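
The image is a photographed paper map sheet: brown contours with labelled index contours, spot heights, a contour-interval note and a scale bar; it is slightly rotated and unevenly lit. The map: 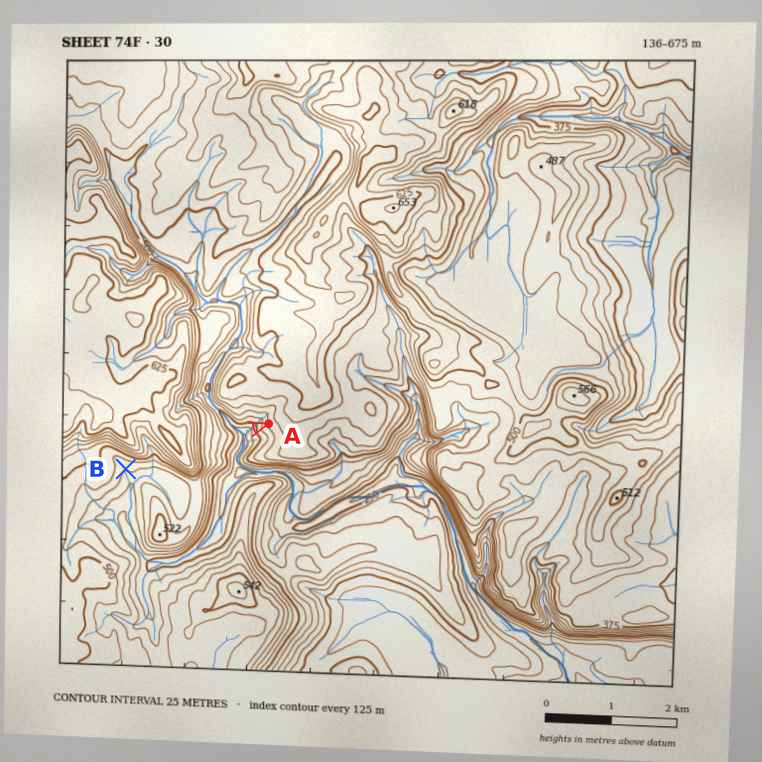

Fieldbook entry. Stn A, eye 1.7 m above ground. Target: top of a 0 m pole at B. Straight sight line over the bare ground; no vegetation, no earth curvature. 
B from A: no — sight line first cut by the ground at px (214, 441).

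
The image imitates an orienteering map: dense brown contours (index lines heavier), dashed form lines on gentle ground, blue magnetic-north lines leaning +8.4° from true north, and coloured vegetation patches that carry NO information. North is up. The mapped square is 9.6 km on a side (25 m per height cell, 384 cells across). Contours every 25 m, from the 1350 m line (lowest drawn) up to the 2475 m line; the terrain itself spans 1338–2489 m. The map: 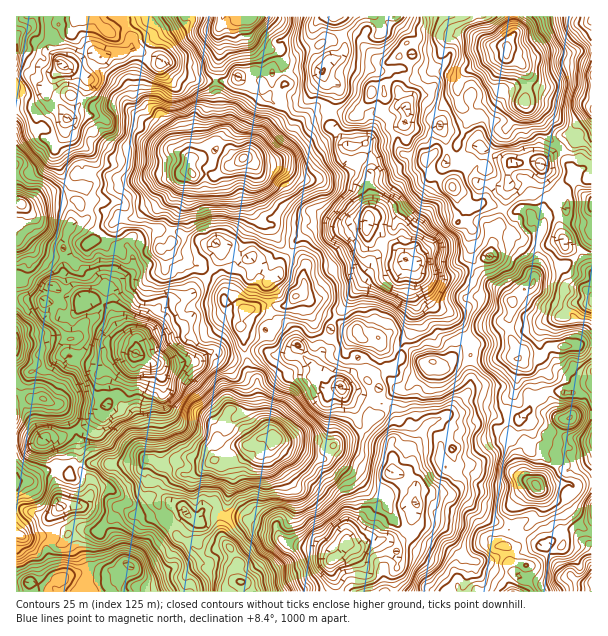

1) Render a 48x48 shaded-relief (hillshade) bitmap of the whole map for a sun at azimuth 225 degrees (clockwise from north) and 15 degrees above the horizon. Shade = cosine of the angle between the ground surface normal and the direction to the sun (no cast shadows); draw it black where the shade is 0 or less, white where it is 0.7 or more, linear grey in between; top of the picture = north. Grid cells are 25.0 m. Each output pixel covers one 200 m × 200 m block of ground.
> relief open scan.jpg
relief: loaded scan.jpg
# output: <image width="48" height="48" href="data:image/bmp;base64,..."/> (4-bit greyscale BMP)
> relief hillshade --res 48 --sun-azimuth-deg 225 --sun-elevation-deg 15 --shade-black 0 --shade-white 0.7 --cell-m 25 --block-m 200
<image width="48" height="48" href="data:image/bmp;base64,Qk32BAAAAAAAAHYAAAAoAAAAMAAAADAAAAABAAQAAAAAAIAEAAATCwAAEwsAABAAAAAAAAAAAAAAABEREQAiIiIAMzMzAERERABVVVUAZmZmAHd3dwCIiIgAmZmZAKqqqgC7u7sAzMzMAN3d3QDu7u4A////AGZ3djNVXNq+uVAAAAAUMjJnVVQ2YREAE4h4mFRVrtrMqEAAAAATJEN3VlNXZFECZ4iKuYd7/8zaqCAAAAAzR0SHZ1SbhjAodnZ6mbmu/t6olgAAAAJVd0eYh1nKYxFoVSE2eqi+7dpFYAAAVUVXuZqXdmqVREV1RQAkVme9vJMlUAAVqGZqzLlVh5lleHd2ZRMzRGmpmVJoZDRZ24dqypU3mZhouZqHUXc1mZl4t1i5qom92nVZqGM3iIeLu8t1QmQouJmsua3K3avctkRndSJIq6mavMgSMyAodr3durys7KzKdUVlQQN63Kma22ABEAAENrqbqIibqKy4ZUVUIBabyWistgACEAACJEJpUjV3ZquHUgJBACeapmm8oxNUEABGUhNkAAFHZoZlAAAAAUiZhXq7lEVlIBWrgxMwAAKKdURAAAAAFWiYdnmqZEaJUjjLUAMxAAa5ZTIAAAAARkaIiJq5dmiXIGmVAAVSABeEUwAAAAACZVmqqqqpl2dAAFQQAAQwADhUQAAAAAEml4qauYmaqGZCEiAAAAIAAGlUMAMAABR7t4d6uHesyphlQkEAABEAA5p2U2MAAEi8h4eMlUfO24ZVVREANCABWu27mJMBEoqpm5aHMTaruENniAADZBAlr/7cvcVFOLmbumRCE0WbphJVVAABMyNI7/2qzbVVa7eJdCECMza8lAEAAAABMiR8/9qazIRVm5VlIQAAIkmqhCEAAAAUMkat7KmKumM1mmMxAAAANquIljMjACNFRomtyqmKliADd0EAAAACWbmKlVQiEERXipi7u6macwAUZiAAAAACaZeIRFICM3ZomYm7u5eHQQJHhxAAAAAVrMpzNEADQ5ZViZqpq5ZTI0WJpgAAABJa3cpTZjABNnU0ioh4u2QhNnm6cgAAATWM3dtmh1MBfFUzZ2d5uWVFirzIMQAAAmit//tmd5YmzXYQR3mJuqqZvdyUIgABJZrP/+hWiqVIq3IAaHd5u9y7zdp0MzMzSLzv/rdXiGQ2nAAAVWiKze3M3LqGVXdUat//3rZDNENHqgAAJYqs7/7LuryWZnYyWd/+3HETNVNHhAAAV3iL3dyXibtjQyAAN97dpiFVRTJYUgAAQ0eJu7lkaZcgAAAAON3LZEVTJUWZRAACImiLy6dDZkEAAAABSdyHRFQ1iYq2IQATNoZ7qFIBMQAAAAAFi9hFRFV8yZqDIQAxR1WahSAAAAAAAABbvLVHdYirmalkIAESeHvaZAAAAAAAAAOKmYNaebmarcdBAAEWmIumMAAAAAABIRJFeGOKiqeL3IMQAAA3U2hjEAARAAFFQgA2mFWampatuVIAAAFCE4dSAARmYjZlQAFplkaJmpndunIAACMiWYYxAEittnl3QAV4hmd3movu2lAAADM2uWZTJa3v2ap2QBZ4p2ZnmZztphAAABNZqIqGit//67hFIDZolDVoqry4UgAAAANYmKlXq9/uypZEIBMmUkZZqZhCMAAAABNIiIRJu96ry6hTEAAEVGVql1MBIAAAAA=="/>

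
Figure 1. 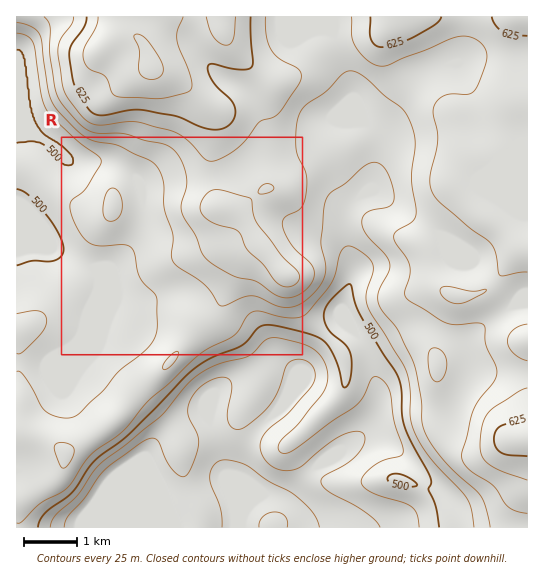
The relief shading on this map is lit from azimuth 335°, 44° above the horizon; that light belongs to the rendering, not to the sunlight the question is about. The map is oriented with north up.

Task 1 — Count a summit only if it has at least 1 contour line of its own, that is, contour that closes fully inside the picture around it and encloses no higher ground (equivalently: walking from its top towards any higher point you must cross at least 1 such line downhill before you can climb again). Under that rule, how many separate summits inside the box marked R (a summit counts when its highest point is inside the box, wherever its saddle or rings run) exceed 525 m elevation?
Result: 2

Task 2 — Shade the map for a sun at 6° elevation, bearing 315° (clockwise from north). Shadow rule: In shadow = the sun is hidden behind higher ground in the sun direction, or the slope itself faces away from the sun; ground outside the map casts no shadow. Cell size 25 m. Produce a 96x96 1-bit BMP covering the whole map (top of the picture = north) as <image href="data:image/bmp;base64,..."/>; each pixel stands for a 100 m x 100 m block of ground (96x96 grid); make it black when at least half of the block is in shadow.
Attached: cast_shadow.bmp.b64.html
<image width="96" height="96" href="data:image/bmp;base64,Qk2+BAAAAAAAAD4AAAAoAAAAYAAAAGAAAAABAAEAAAAAAIAEAAATCwAAEwsAAAIAAAAAAAAA////AAAAAAAH/AAAAAAAAAAAAAAP/wAAAAAAAAAAAAAf/4AAAAAAAAAAAAAP/4AAAAAAAAAAAAAH/8AAAAAAAAAAAAAD/+AAAAAAAAAAAAAB/+AAAAAAAAAAAAAA//AAAAAAAAAAAAAAf/gAAAAAAAAAAAAAP/4AAAAAAAAAAAAAP/8AAAAAAAAAAAAAH//AAAAAAAAAAAAAD//AAAAAAAAAAAAAD//gAAAAAAAAAAAAA//gAAAAAAAAAAAAAf/gAAAAAAAAAAAAAP/gAAAAAAAAAAAAAD/wAAAAAAAAAAAAAB/wAAAAAAAAAAAAAA/4AAAAAAAAAAAAAAf+AAAAAAAAAAAAAAP/4AAAAAAAAAAAAAD/8AAAAAAAAAAAAAB/+AAAAAAAAAAAAAA//AAAAAAAAAAAAAA//AAAAAAAAAAAAAAf/gAAAAAAAAAAAAAP/wAAAAAAAAAAAAAP/wAAAAAAAAAAAAAH/4AAAAAAAAAAAAAD/8AAAAAAAAAAAAAB/+AAAAAAAAAAAAAAf/AAAAAAAAAAAAAAH/wAAAAAAAAAAAAAAfwAAAAAAAAAAAAAADwAAAAAAAAAAAAAAAgAAAAAAAAAAAAAAAAAAAAAAAAAAAAAAAAAcAAAAAAAAAAAAAAD+AAAAAAAAAAAAAAP/AAAAAAAAAAAAAAf/AAAAAAAAAAAAAAf/AAAAAAAAAAAAAAf/AAAAAAAAAAAAAAP/AAAAAAAAAAAAAAH+AAAAAAAAAAAAAAB+AAAAAAAAAAAAAAAeAAAAAAAAAAAAAAAAAAAAAAAAAAAAAAAAAAAAAAAAAAAAAAAAAAAAAAAAAAAAAAAAAAAAAAAAAAAAAAAAAAAAAAAAAAAAAAAAAAAAAAAAAAAAAAAAAAAAAAAAAAAAAAAAAAAAAAAAAAAAAAAAAAAAAAAAAAAAAAAAAAAAAAAAAAAAAAAAAAAAAAAAAAAAAAAAAAAAAAAAAAAAAAAAAAAAAAAAAAAAAAAAAAAAAAAAAAAAAAAAAAAAAAAAAAAAAAAAAAAAAAAAAAAAAAAAAAAAAAAAAAAAAAAAAAAAAAAAAAAAAAAAAAAAAAAAAAAAAAAAAAAAAAAAAAAAAAAAAAAAAAAAAAAAAAAAAAAAAAAAAAAAAAAAAAAAAAAAAAAAAAAAAAAAAAAAAAAAAAAAAAAAAAAAPAAAAAAAAAAAAAAAfAAAAAAAAAAAAAAAPAAAAAAAAAAAAAAAPAAAAAAAAAAAAAAADAAAAAAAAAAAAAAAAAAAAAAAAAAAAAAAAAAAAAAAAAAAAAAAAAAAAAAAAAAAAAAAAAAAAAAAAAAAAAAAAAAAAAAAAAAAAAAAAAAAAAAAAAAAAAAAAAAAAAAAAAAAAAAAAAAAAAAAAAAAAAAAAAAAAAAAAAAAAAAAAAAAAAAAAAAAAAAAAAAAAAAAAAAAAAAAAAAAAAAAAAAAAAAAAAAAAAAAAAAAAAAAAAAAAAAAAAAAAAAAAAAAAAAAAAAAAAAAAAAAAAAAAAAAAAAAAAAAAAAAAAAAAAAAAAAAAAAAAAAAAA="/>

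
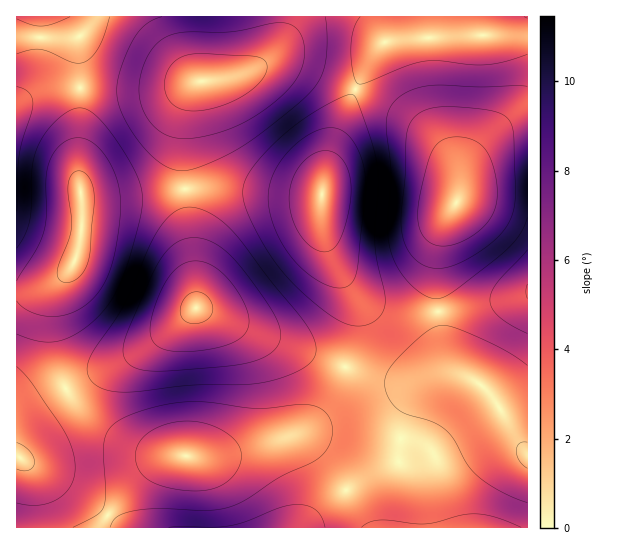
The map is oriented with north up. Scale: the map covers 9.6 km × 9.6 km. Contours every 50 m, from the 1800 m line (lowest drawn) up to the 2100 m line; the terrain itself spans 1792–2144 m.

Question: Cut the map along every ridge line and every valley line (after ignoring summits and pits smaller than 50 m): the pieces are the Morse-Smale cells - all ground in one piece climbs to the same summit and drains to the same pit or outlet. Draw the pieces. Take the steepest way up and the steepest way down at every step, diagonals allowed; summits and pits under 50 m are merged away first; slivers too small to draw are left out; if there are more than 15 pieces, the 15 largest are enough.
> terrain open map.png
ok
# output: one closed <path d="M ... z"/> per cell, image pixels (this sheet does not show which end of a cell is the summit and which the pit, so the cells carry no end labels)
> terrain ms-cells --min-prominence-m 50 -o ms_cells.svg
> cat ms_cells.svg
<path d="M499 35l-73 2-40 4-14 16-19 36-16 38-12 40-4 23 0 27 8 30 8 16 12 18 13 12 16 10 21 5 39 0-2-42 3-27 6-22 12-20 10-6 15-3 46-1 0-154z"/><path d="M385 16l-199 0-1 18 3 19 11 29-10 13-5 24-1 39 2 31 45-1 60 7 31 0 10-44 13-37 28-57 13-15z"/><path d="M346 367l-14 30-12 17-14 14-18 9 13 2 22 19 21 28 26 42 158-1 0-73-12-16-17-32-16-19-12-8-20-6-20 2-21 5-24 0z"/><path d="M198 308l-3 0-29 25-23 16-77 39 3 7 17 18 33 24 35 15 39 5 14 0 24-4 60-17 15-8 14-14 12-17 11-22 2-8-76-28z"/><path d="M230 188l-40 0-5 2 10 84 1 33 79 34 70 26 8-25 3-31-4-16-20-37-7-17-4-20 0-26-31 0z"/><path d="M185 189l-72 8-32 0 0 38-2 15-6 15-16 21-5 20 3 48 5 23 6 11 77-39 23-16 30-26-1-33z"/><path d="M185 16l-94 0-3 11-9 10 0 144 1 10 3 6 30 0 72-8-2-31 1-39 5-24 10-14-6-10-5-18z"/><path d="M297 437l-11 0-68 19-43 0-12 4-14 9-14 13-36 45 270 1-22-38-18-24-20-22z"/><path d="M21 36l-5 1 0 253 10 1 20-6 19-10 8-10 6-15 2-15 0-42-2-12 1-115-2-29-24 2z"/><path d="M66 389l-35 22-15 18 1 99 81 0 41-51 22-16 19-6-26-3-35-15-33-24z"/><path d="M527 192l-45 0-15 3-10 6-14 26-6 24-1 35 1 23 2 3 76-13 13-5z"/><path d="M527 295l-52 12-34 4-2 2 2 24 7 22 10 13 16 8 15 13 38 60z"/><path d="M343 276l9 19 4 16-1 24-10 31 2 2 39 12 24 0 32-7 22 2-6-3-10-13-5-16-5-31-39 0-21-5-16-10z"/><path d="M65 275l-19 10-30 6 1 137 14-17 34-22-8-22-5-36 1-33 4-12z"/><path d="M527 16l-141 0-1 25 92-6 50 1z"/>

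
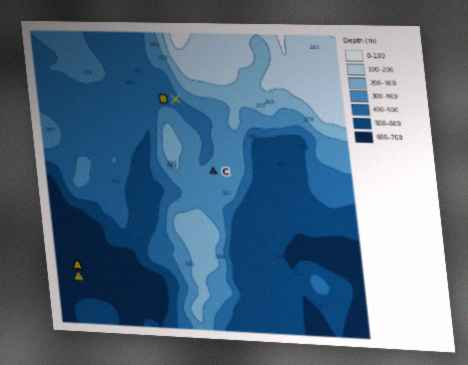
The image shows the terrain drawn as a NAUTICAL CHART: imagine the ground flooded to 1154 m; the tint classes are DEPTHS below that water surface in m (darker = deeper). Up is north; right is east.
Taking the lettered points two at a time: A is lower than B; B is lower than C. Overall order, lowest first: A B C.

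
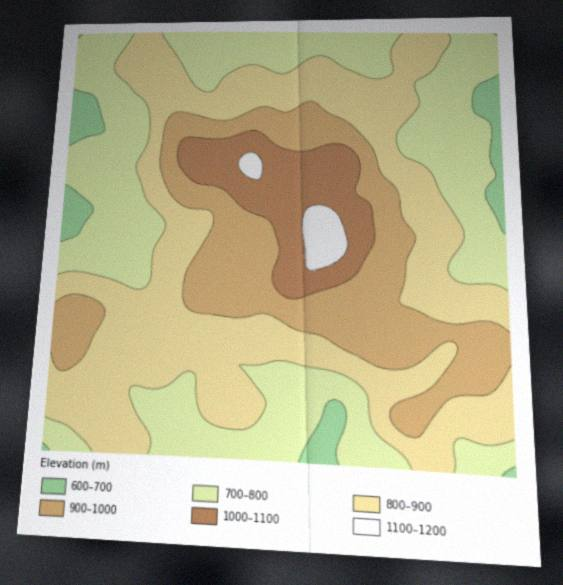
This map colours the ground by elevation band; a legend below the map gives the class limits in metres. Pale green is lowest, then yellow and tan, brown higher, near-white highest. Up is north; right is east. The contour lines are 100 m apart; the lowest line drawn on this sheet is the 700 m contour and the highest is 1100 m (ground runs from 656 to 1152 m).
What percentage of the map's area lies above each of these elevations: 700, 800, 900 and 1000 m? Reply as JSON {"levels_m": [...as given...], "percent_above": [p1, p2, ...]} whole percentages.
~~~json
{"levels_m": [700, 800, 900, 1000], "percent_above": [96, 65, 30, 10]}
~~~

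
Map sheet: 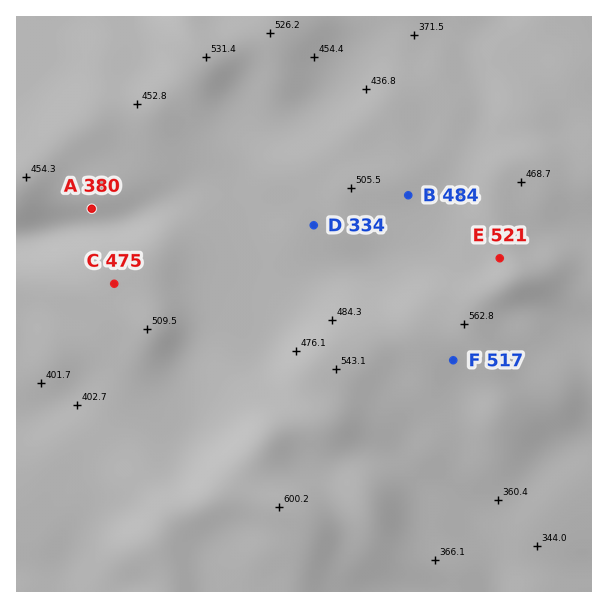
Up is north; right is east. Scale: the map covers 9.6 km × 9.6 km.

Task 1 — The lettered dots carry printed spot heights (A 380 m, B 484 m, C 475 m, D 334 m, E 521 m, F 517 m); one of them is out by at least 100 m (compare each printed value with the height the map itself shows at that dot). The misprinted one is D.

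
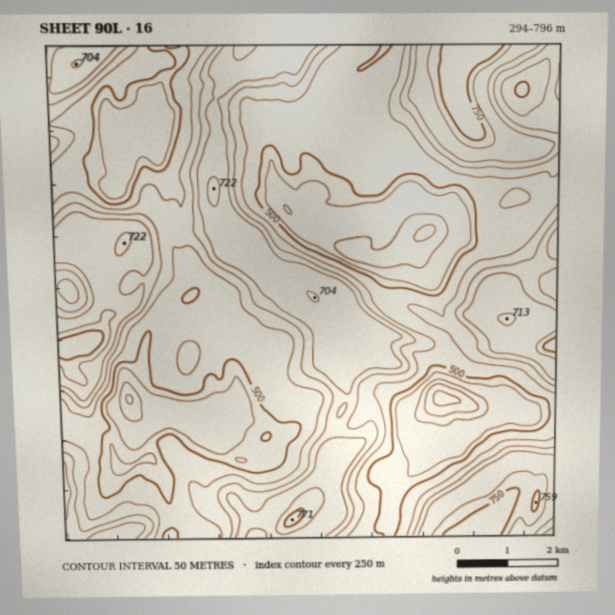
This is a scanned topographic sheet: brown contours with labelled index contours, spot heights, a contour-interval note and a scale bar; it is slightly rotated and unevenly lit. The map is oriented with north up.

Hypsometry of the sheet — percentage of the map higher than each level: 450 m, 86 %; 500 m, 76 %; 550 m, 48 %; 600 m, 35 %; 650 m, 26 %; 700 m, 6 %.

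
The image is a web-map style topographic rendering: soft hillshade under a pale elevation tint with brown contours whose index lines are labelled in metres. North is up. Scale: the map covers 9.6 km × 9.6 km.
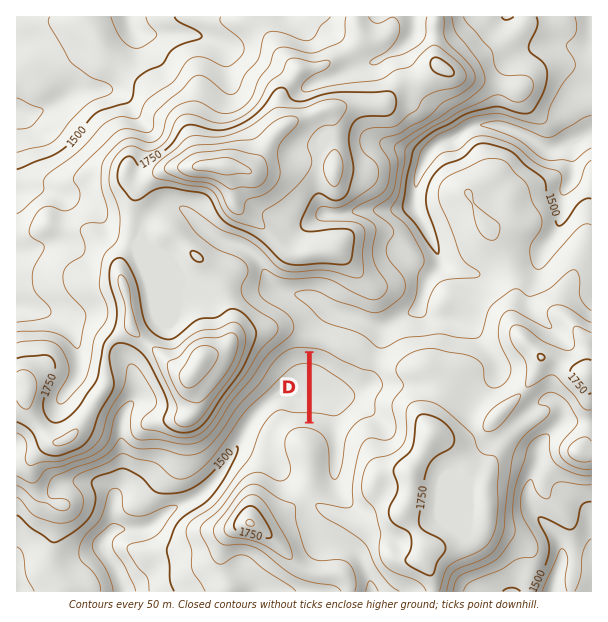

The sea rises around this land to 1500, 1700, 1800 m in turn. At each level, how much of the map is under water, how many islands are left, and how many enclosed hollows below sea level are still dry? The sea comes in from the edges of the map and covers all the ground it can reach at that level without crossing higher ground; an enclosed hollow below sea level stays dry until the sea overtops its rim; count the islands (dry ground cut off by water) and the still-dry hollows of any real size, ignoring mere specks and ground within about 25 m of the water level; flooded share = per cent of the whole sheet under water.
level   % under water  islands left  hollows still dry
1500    16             0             0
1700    71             1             0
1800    94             2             0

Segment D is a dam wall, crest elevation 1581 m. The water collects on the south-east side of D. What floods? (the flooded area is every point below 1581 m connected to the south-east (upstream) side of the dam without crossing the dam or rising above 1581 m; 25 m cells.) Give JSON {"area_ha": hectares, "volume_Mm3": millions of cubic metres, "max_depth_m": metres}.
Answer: {"area_ha": 95.0, "volume_Mm3": 25.18, "max_depth_m": 48}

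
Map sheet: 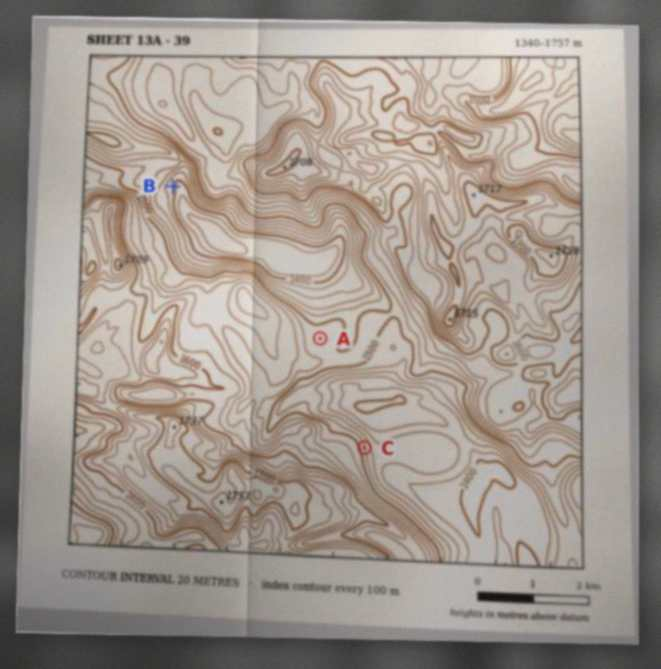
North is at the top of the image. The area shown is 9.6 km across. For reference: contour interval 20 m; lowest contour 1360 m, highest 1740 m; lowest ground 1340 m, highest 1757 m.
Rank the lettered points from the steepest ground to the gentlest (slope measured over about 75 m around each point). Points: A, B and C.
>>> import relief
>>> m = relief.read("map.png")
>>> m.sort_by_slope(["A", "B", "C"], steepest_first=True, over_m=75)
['C', 'B', 'A']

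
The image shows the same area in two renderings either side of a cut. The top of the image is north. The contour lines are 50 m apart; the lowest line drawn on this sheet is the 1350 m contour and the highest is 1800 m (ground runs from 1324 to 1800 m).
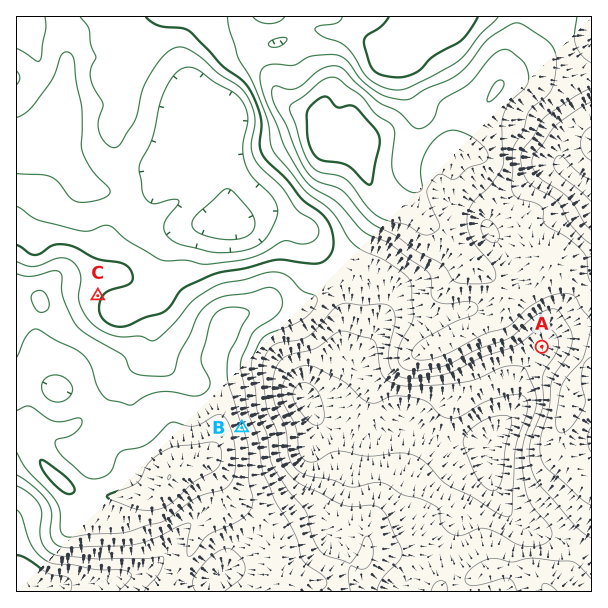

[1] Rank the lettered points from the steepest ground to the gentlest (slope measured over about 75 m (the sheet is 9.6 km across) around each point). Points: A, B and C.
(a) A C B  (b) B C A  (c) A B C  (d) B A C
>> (b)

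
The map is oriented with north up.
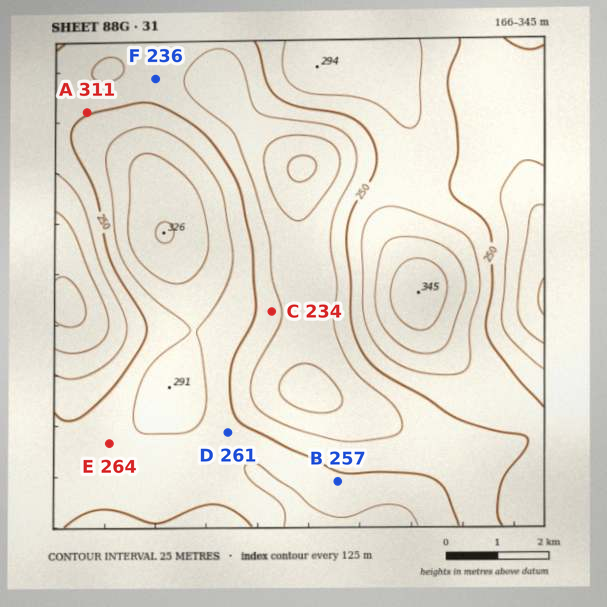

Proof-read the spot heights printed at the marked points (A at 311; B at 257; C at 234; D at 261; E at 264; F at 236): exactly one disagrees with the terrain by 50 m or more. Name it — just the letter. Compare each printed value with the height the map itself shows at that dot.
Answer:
A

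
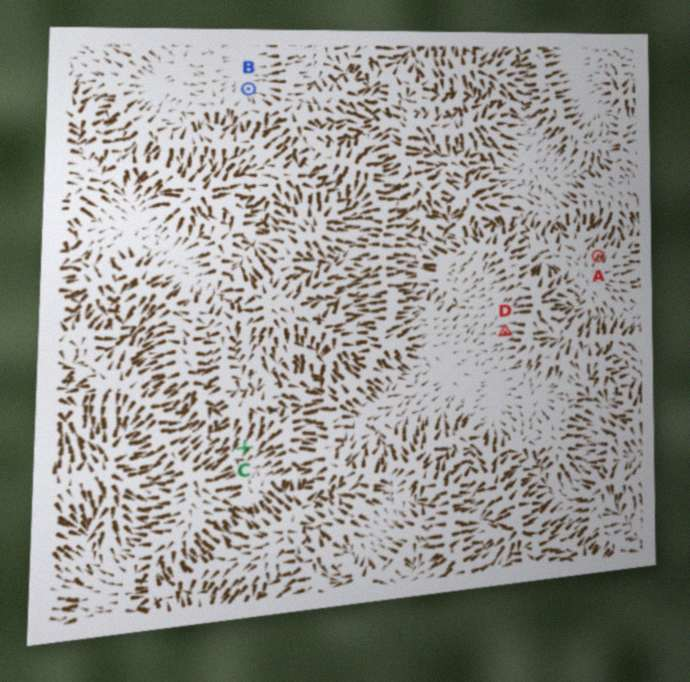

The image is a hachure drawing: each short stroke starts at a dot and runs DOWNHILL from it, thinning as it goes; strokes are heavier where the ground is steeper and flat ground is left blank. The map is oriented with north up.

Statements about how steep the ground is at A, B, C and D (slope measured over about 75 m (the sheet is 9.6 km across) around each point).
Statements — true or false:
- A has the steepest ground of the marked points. false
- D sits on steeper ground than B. true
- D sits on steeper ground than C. false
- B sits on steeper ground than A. false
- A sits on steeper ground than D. true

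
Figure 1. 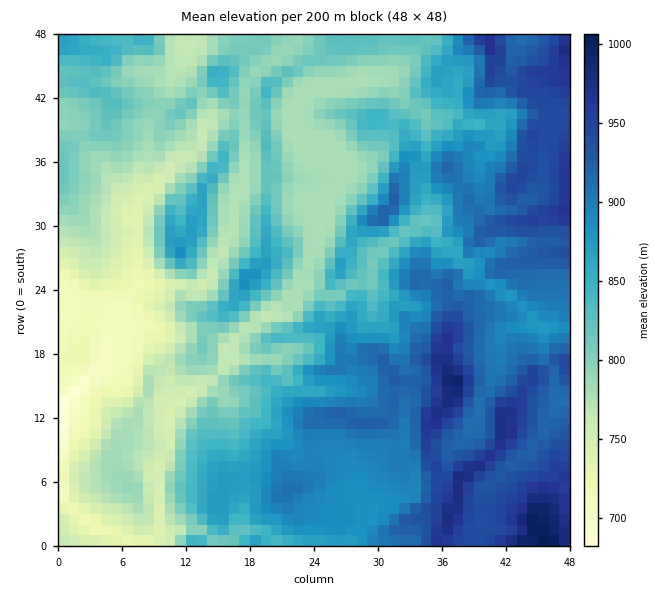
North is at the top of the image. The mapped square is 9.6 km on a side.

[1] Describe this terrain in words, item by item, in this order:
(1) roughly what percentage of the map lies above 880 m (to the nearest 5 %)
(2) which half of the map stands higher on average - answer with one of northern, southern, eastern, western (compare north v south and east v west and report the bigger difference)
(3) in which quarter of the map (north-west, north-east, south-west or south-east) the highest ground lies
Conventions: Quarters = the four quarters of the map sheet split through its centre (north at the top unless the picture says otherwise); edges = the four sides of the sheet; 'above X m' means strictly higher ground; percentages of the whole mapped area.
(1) Ground above 880 m makes up about 35 % of the sheet.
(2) The eastern half stands higher on average than the western half.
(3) The highest ground is in the south-east quarter.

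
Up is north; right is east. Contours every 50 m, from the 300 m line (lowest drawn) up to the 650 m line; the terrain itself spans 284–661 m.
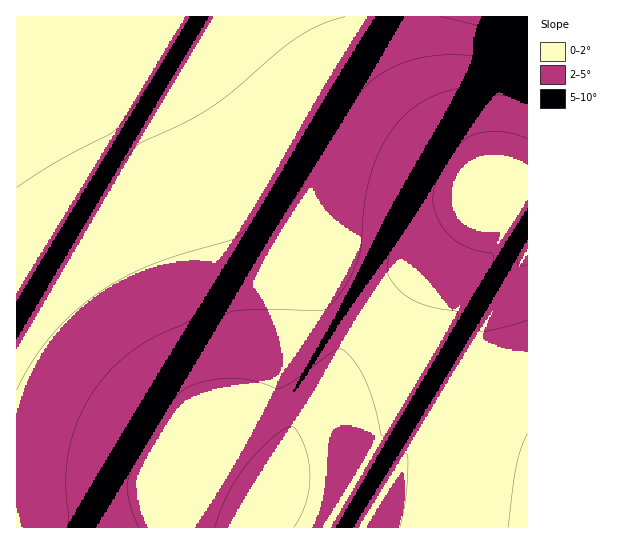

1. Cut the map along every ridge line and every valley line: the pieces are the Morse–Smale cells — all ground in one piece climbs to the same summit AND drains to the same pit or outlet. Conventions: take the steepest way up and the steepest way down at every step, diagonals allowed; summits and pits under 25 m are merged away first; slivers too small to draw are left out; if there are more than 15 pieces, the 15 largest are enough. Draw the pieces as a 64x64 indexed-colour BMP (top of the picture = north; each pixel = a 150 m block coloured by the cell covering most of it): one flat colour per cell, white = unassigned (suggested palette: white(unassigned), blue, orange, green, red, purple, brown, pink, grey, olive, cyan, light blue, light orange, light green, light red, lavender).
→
<image width="64" height="64" href="data:image/bmp;base64,Qk12CAAAAAAAAHYAAAAoAAAAQAAAAEAAAAABAAQAAAAAAAAIAAATCwAAEwsAABAAAAAAAAAA////ALR3HwAOf/8ALKAsACgn1gC9Z5QAS1aMAMJ34wB/f38AIr28AM++FwDox64AeLv/AIrfmACWmP8A1bDFABEREREREREREREREREREREREREWZmMzMzMzMzMzMzMzERERERERERERERERERERERERERFmZjMzMzMzMzMzMzMREREREREREREREREREREREREREWZmYzMzMzMzMzMzMxERERERERERERERERERERERERERFmZjMzMzMzMzMzMzERERERERERERERERERERERERERERZmYzMzMzMzMzMzMRERERERERERERERERERERERERERFmZjMzMzMzMzMzMxERERERERERERERERERERERERERERZmYzMzMzMzMzMzERERERERERERERERERERERERERERFmZmMzMzMzMzMzMRERERERERERERERERERERERERERERZmYzMzMzMzMzMxEREREREREREREREREREREREREREREWZmMzMzMzMzMzERERERERERERERERERERERERERERERZmZjMzMzMzMzMREREREREREREREREREREREREREREREWZmMzMzMzMzMxERERERERERERERERERERERERERERERZmZjMzMzMzNVEREREREREREREREREREREREREREREREWZmMzMzMzNVURERERERERERERERERERERERERERERERZmZjMzMzVVVREREREREREREREREREREREREREREREREWZmYzM1VVVVERERERERERERERERERERERERERERERERFmZjM1VVVVUREREREREREREREREREREREREREREREREWZmZVVVVVVRERERERERERERERERERERERERERERERERFmIiVVVVVVERERERERERERERERERERERERERERERERERIiJVVVVVUREREREREREREREREREREREREREREREREREiIiVVVVVREREREREREREREREREREREREREREREREREiIiJVVVVVEREREREREREREREREREREREREREREREREiIiIiVVVVURERERERERERERERERERERERERERERERIiIiIiJVVVVRERERERERERERERERERERERERERERERIiIiIiIiVVVVERERERERERERERERERERERERERERERIiIiIiIiIlVVURERERERERERERERERERERERERERERIiIiIiIiIiVVVRERERERERERERERERERERERERERERIiIiIiIiIiIlVVERERERERERERERERERERERERERESIiIiIiIiIiIiVVURERERERERERERERERERERERERESIiIiIiIiIiIiIlVRERERERERERERERERERERERERESIiIiIiIiIiIiIiJVERERERERERERERERERERERERESIiIiIiIiIiIiIiIlURERERERERERERERERERERERERIiIiIiIiIiIiIiIiJRERERERERERERERERERERERERIiIiIiIiIiIiIiIiIlERERERERERERERERERERERERIiIiIiIiIiIiIiIiIiIRERERERERERERERERERERERIiIiIiIiIiIiIiIiIiIhERERERERERERERERERERERIiIiIiIiIiIiIiIiIiIiERERERERERERERERERERERIiIiIiIiIiIiIiIiIiIiIRERERERERERERERERERERIiIiIiIiIiIiIiIiIiIiIhERERERERERERERERERERIiIiIiIiIiIiIiIiIiIiIiERERERERERERERERERERIiIiIiIiIiIiIiIiIiIiIiIRERERERERERERERERERIiIiIiIiIiIiIiIiIiIiIiRBERERERERERERERERERIiIiIiIiIiIiIiIiIiIiIkREEREREREREREREREREREiIiIiIiIiIiIiIiIiIiIkREQREREREREREREREREREiIiIiIiIiIiIiIiIiIiIiRERBERERERERERERERERESIiIiIiIiIiIiIiIiIiIiREREERERERERERERERERESIiIiIiIiIiIiIiIiIiIiREREQRERERERERERERERESIiIiIiIiIiIiIiIiIiIiJERERBERERERERERERERERIiIiIiIiIiIiIiIiIiIiJEREREERERERERERERERERIiIiIiIiIiIiIiIiIiIiJEREREQREREREREREREREREiIiIiIiIiIiIiIiIiIiJERERERBEREREREREREREREiIiIiIiIiIiIiIiIiIiJEREREREEREREREREREREREiIiIiIiIiIiIiIiIiIiJEREREREQRERERERERERERESIiIiIiIiIiIiIiIiIiIkRERERERBERERERERERERESIiIiIiIiIiIiIiIiIiIkREREREREERERERERERERERIiIiIiIiIiIiIiIiIiIiREREREREQRERERERERERERIiIiIiIiIiIiIiIiIiIiJERERERERBERERERERERESIiIiIiIiIiIiIiIiIiIiJEREREREREERERERERERESIiIiIiIiIiIiIiIiIiIiIkREREREREQRERERERERESIiIiIiIiIiIiIiIiIiIiIiRERERERERBERERERERERIiIiIiIiIiIiIiIiIiIiIiJEREREREREERERERERERIiIiIiIiIiIiIiIiIiIiIiJEREREREREQREREREREREiIiIiIiIiIiIiIiIiIiIiIkRERERERERBEREREREREiIiIiIiIiIiIiIiIiIiIiIiRERERERERE"/>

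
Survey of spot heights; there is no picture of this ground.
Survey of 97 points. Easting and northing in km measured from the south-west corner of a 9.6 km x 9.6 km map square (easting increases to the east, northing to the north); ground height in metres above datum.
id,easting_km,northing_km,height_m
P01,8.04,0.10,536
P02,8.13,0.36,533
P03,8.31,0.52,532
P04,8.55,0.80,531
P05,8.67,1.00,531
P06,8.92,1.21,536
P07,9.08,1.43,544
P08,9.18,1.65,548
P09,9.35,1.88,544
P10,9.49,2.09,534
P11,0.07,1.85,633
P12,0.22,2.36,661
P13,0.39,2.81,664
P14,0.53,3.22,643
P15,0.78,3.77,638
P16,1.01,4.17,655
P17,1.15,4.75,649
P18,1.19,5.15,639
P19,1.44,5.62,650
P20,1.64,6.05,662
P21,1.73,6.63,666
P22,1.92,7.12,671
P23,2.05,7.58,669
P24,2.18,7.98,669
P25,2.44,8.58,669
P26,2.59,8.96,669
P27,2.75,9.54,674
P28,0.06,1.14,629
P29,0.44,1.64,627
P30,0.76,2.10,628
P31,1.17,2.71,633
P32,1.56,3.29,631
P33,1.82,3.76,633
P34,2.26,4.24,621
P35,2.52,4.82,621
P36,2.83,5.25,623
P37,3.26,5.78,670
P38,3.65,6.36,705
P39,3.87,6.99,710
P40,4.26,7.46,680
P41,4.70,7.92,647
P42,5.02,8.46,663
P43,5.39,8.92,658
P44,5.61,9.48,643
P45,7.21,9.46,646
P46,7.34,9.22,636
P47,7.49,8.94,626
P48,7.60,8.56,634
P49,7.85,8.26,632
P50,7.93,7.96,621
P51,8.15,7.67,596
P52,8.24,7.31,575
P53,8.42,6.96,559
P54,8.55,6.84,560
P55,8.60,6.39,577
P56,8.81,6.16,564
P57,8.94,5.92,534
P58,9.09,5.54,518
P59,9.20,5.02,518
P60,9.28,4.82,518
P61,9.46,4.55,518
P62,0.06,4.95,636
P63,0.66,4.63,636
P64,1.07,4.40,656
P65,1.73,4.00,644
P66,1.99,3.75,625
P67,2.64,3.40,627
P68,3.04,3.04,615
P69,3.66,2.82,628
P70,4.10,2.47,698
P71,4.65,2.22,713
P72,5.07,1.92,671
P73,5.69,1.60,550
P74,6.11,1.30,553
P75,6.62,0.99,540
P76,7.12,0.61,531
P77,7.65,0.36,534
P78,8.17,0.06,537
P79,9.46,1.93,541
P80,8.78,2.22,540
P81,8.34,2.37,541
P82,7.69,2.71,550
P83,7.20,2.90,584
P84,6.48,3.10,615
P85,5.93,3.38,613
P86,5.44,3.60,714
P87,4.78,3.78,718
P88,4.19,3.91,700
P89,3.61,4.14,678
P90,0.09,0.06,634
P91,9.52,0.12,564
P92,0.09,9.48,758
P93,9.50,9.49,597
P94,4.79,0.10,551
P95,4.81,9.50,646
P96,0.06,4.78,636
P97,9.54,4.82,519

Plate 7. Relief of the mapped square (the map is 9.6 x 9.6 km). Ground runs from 520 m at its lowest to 765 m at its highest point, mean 630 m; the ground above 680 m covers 18.1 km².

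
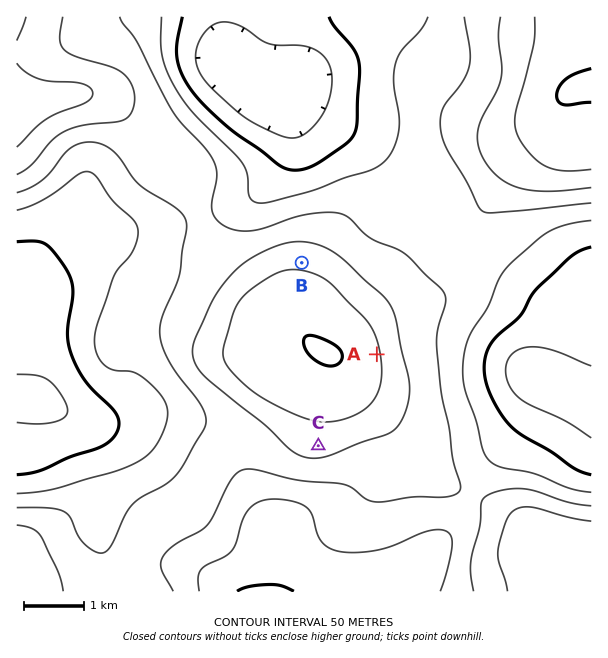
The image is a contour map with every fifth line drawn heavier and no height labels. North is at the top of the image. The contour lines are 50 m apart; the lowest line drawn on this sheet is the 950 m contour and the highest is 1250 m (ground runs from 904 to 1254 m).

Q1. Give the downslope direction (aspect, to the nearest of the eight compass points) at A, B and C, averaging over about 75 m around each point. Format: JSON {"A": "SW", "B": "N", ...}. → {"A": "E", "B": "N", "C": "S"}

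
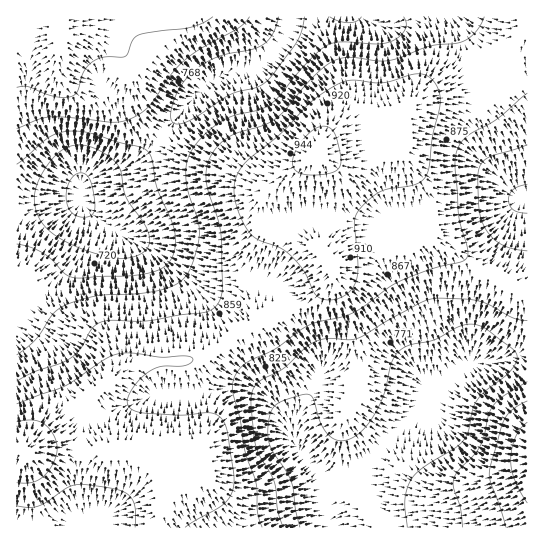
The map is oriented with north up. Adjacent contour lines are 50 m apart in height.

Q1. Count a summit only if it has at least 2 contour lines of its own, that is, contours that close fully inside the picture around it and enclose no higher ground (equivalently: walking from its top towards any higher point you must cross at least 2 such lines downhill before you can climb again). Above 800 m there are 1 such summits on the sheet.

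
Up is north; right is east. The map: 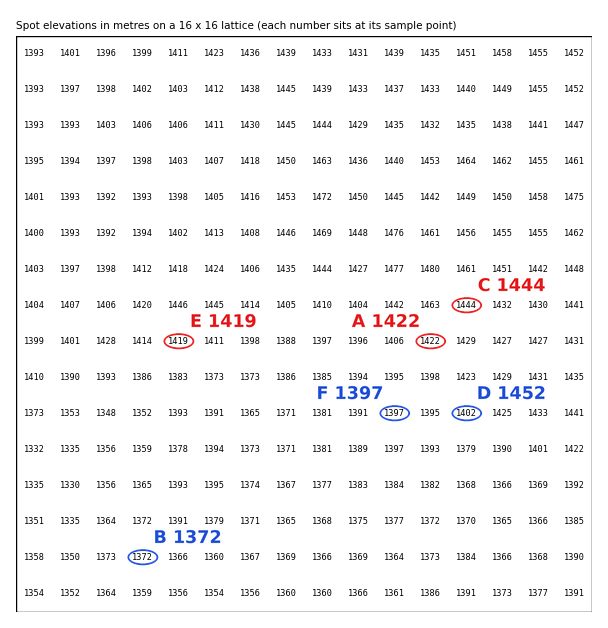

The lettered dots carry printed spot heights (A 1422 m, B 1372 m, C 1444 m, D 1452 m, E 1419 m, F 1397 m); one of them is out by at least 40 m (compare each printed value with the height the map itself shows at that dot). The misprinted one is D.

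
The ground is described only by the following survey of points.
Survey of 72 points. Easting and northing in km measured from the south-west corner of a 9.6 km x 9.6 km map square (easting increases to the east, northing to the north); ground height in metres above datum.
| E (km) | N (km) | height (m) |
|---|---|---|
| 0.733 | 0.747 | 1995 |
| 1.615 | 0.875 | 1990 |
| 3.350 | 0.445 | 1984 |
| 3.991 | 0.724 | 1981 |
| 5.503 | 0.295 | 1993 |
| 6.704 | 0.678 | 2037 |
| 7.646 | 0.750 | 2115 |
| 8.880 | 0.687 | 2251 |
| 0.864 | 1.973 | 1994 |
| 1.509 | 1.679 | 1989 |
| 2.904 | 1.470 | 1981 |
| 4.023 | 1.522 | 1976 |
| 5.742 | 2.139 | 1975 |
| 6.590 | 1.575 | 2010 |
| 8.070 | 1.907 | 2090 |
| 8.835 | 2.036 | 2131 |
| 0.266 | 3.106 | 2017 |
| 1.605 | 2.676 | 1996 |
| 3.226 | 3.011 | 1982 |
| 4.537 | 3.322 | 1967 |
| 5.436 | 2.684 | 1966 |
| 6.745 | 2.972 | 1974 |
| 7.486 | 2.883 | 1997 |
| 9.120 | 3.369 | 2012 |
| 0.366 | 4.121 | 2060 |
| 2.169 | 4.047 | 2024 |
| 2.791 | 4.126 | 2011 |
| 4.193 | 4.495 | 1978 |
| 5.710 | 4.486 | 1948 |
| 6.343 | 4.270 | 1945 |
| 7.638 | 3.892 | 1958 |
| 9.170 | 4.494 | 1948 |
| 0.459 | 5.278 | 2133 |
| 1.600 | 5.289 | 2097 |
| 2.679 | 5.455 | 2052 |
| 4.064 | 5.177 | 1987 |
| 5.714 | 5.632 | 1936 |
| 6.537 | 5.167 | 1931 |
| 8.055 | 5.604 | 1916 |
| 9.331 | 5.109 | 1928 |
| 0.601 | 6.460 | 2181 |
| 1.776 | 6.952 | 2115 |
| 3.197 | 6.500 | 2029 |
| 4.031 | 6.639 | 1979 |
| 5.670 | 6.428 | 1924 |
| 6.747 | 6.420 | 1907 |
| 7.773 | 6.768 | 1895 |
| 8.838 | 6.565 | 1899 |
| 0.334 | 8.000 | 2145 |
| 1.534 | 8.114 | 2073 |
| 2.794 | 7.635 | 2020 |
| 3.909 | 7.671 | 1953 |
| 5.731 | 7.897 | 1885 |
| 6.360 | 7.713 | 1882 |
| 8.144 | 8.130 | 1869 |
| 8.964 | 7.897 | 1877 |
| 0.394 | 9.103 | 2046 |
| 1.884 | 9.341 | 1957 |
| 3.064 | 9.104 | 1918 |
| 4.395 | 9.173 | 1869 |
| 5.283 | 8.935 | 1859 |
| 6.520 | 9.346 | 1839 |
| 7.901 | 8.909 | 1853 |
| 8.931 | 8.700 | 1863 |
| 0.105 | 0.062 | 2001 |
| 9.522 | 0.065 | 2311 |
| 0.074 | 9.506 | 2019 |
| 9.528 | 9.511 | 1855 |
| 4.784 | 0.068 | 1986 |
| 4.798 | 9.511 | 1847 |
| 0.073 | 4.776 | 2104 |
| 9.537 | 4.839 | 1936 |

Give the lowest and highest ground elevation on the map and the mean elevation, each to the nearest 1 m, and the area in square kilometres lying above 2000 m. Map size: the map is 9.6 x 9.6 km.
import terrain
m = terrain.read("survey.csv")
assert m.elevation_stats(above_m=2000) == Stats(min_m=1833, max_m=2314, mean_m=1988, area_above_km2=30.4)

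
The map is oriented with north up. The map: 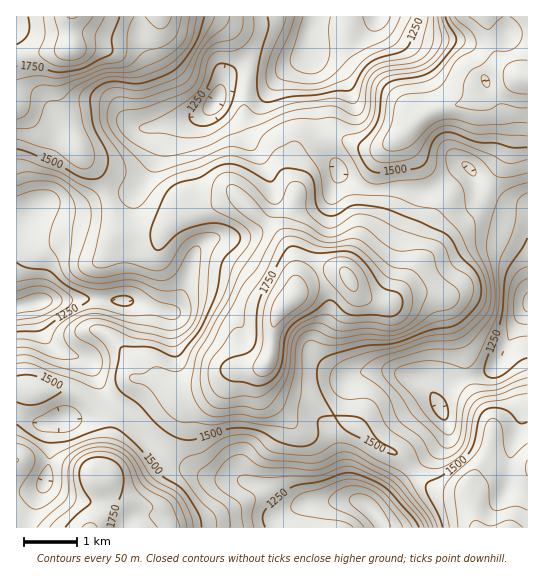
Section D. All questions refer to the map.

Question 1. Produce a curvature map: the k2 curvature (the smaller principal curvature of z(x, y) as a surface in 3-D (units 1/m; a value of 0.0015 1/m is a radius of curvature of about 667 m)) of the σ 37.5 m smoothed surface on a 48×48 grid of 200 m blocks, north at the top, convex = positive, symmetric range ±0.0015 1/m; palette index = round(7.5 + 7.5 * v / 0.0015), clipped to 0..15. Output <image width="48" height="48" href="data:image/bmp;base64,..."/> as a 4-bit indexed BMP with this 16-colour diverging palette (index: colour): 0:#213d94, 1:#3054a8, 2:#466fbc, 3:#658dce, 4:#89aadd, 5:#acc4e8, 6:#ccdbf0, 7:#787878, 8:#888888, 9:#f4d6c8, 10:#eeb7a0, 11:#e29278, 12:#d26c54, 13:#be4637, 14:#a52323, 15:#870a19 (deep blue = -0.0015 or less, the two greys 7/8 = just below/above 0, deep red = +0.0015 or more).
<image width="48" height="48" href="data:image/bmp;base64,Qk32BAAAAAAAAHYAAAAoAAAAMAAAADAAAAABAAQAAAAAAIAEAAATCwAAEwsAABAAAAAAAAAAlD0hAKhUMAC8b0YAzo1lAN2qiQDoxKwA8NvMAHh4eACIiIgAyNb0AKC37gB4kuIAVGzSADdGvgAjI6UAGQqHAGNYeJh0NmZ4VHh2VFZ3d5lxAzNFd3dHl3Q3d2ZmVWiIVIh2VDNFVEUQFEZmd3Y1dmUlQyNHh3moVXdnVmQiIhAARnh2eHdSVVQTNGh2VVd1VVVVRnZDIiEUVniGeYhzRWQCSKmZdEMjMzRDI0RGZVNGVVZ0aZh1NpgRSsmbpjI0NVVUVUVomENodlRDR4h2J7ohN8urlBRlV3VUaId4lzN4iIZCFGZ2Jqk0NHiGMCVVd2VTWIiZhjV4iJdkAUV2NWU2UyEREkVnhlVUNXiYdFd3Z3eGAFeHNCASMyI0VFaIdWZWZFeHRXiHZWeFAnmpRSMyE0Z3VGiIVXdmmFZlVniIdmZQBHq4VmiGRWd0RniHRpl1iHZmdld4h3cxJGmmV4mXZ3YzZmeGR5mGdVVXdVZ4mHU1Q0VliIiHeHIop3d1N4h1dlQ2ZUVndTNHZCEkd4iHdkFJp3djOKmFioQ2VUNDEBNGZkEBNZl0IRJGd4hRWaqFaqUUVEQyEkVVZnYQRHcwEjNGeJgxeYd0N4YCRFVDMzRVVWdQVnUiZmZnZocjZ2ZjJmQBRnZVZ1M0VEZhOIY1eJmIZVVCRnhyN1IQSIdmm5ZVh1VSFlZHeKuWRFQxNohzOXVTFXd2i6dVmXdjAgACESEAEiEiJGd1OZiHImiGi6ZGqomGIhAAAAAAASRTNUV4R5iaQGmFapVHmZqWM3U0ZUMzM1ZjNmR4VneZIYmFSIVniKqEM3ZUeZqXVXhjFnVnVnmWFJqWRnZ3Z6pSNHhjaaqXZ5qEBYZnZXiFN7uGVWZ2VocjVXh1R4h3Z5mFA4dndnd2V6llVWiZdVMldXd3VXd3doh1IEVEVoqWRFVUVmeZh1RHhmZ3dmeJdnh2UgERI1iHQjRWd3dndmZXh2Znh1aIdmiHd1VWU1RFQ2eId3dlVmdmh1VmZlZ3ZWeId2Z4hFREQ1iYd3dmVmd2d0REREVmVWeIdleIhCZ1IVZlZmVnd1d2VWQzJERWZUeZdVmYcyipQFQREjM1iVVlRHVUVmVnZTWZdXqYYkipYkIjMjRDaDNWZ1RlaZd3dkNodoqYU3d2UyNod2d1RQJoiEaHeah3dmVFZnd2JXVFQiaJiId2MARnd2d2aZh3ZVZlZWZjN3Z3VEZ4mZdTAWZVZnd2aId2RFZ2ZWdUaYiXZmVHmIdSFYdmd1V2ZmVTE0VVRFZmV4mXZ3QUZ4hjNol3d4ZWd3ZCNUREICV3NImHeXMDV4h1VoiIZ5dGZnZDVlVUMAJmMliHeYEFeZd3d4iFZ2U1QyMiRmZmdQBnUkZ2Z1AXmqh2ZnhUd0M0MhIjVnZomABXYiREREBJmpdlZ4c2qFVGVWVFZ4h3dxJHdCMzNFJYmHVFaIY3uXZYmpVYdniGVBRFdjNWVVM2dkNFipZmmHdoraVqdWiHZBVUZ2RGVmQkQyIjZ1RkVWZnmnVnZGialCaGZ3U0V3YzVFZTAARlRVVlQjVmU2iJhEaYZ4czV4hTRndTIkZlRWdndndoU3iHdVeIZohCV4hjNnYzeWd1Vw=="/>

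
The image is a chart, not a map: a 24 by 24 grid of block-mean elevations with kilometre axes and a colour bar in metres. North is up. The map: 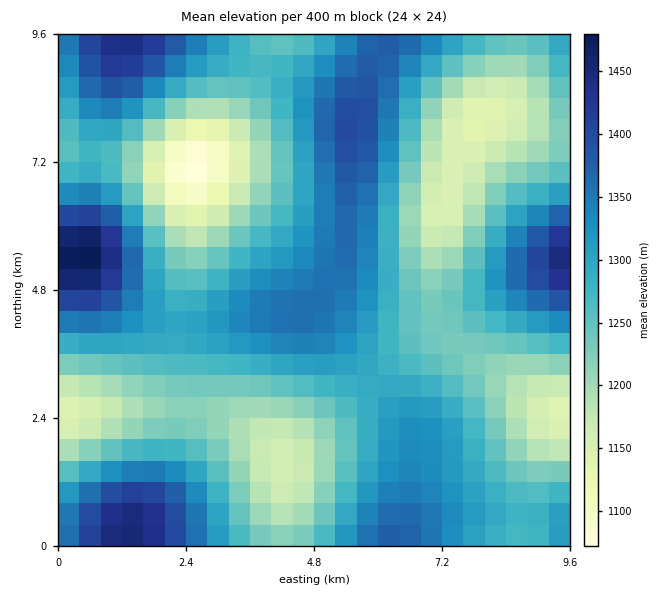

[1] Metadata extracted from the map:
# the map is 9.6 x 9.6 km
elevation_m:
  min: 1070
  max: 1490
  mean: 1280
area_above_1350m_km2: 17.7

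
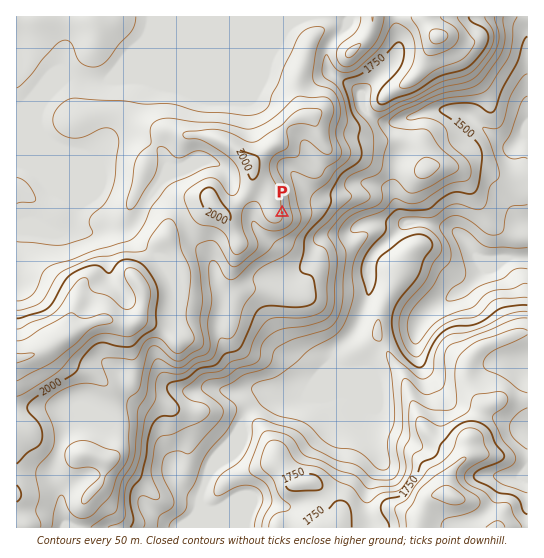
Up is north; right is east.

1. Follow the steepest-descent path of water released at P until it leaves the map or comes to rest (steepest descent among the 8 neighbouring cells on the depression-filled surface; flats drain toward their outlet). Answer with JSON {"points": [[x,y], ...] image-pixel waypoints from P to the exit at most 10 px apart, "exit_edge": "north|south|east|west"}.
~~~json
{"points": [[282, 213], [293, 213], [303, 213], [314, 213], [325, 222], [335, 231], [346, 231], [357, 227], [367, 223], [378, 223], [389, 223], [399, 223], [410, 222], [421, 222], [431, 223], [442, 226], [453, 230], [463, 239], [471, 250], [481, 258], [491, 258], [502, 258], [513, 258], [523, 258], [527, 258]], "exit_edge": "east"}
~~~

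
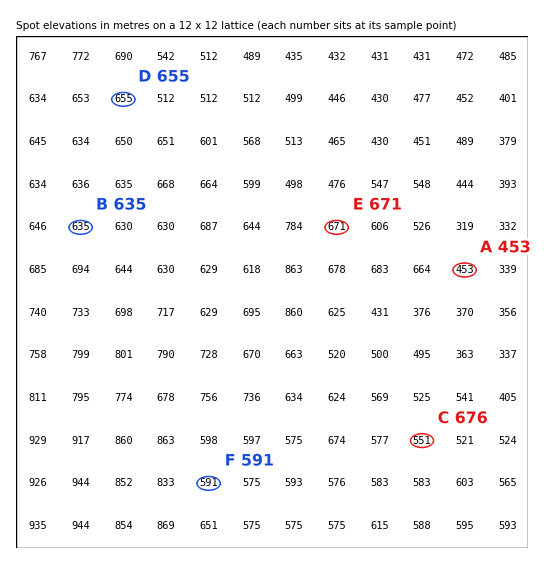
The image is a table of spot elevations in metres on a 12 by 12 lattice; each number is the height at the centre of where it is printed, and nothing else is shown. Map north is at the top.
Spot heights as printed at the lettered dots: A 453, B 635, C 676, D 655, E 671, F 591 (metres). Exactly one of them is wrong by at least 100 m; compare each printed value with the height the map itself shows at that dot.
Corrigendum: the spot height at C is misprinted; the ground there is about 551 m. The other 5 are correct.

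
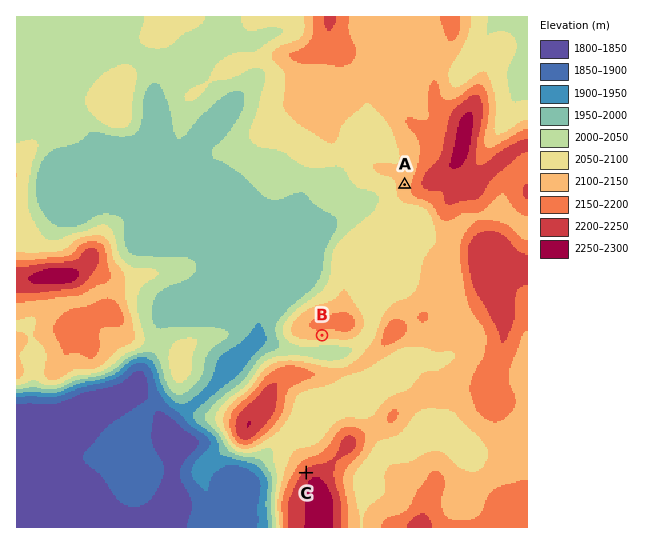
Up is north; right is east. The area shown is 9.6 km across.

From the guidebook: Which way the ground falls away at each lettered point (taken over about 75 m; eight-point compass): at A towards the W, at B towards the S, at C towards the NW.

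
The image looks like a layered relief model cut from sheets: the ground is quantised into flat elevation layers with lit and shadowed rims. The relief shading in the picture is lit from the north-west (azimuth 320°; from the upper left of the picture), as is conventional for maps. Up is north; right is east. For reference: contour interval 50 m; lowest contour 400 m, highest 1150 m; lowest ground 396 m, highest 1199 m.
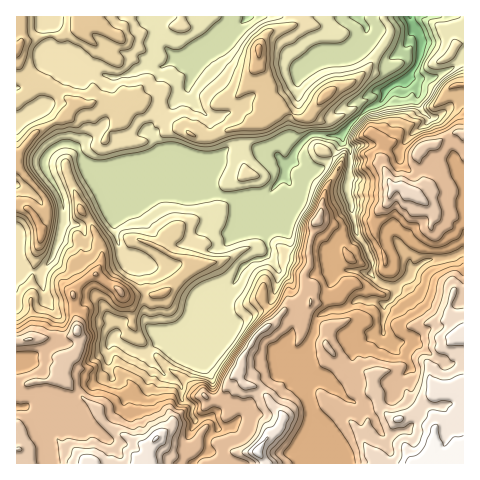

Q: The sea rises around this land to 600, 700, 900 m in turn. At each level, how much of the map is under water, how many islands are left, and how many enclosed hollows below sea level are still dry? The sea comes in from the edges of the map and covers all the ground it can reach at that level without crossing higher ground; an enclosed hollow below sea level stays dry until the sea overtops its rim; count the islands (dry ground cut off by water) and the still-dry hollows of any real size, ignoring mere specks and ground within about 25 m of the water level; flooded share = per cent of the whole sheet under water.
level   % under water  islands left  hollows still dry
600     14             0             0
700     37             1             0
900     65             0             0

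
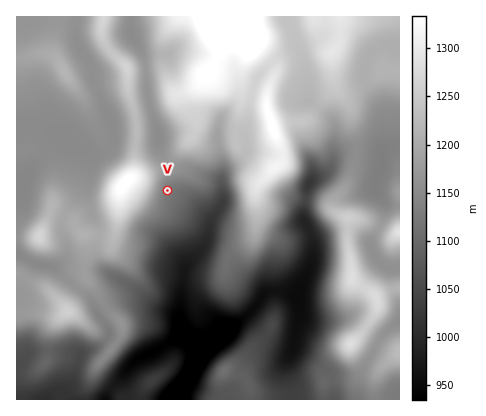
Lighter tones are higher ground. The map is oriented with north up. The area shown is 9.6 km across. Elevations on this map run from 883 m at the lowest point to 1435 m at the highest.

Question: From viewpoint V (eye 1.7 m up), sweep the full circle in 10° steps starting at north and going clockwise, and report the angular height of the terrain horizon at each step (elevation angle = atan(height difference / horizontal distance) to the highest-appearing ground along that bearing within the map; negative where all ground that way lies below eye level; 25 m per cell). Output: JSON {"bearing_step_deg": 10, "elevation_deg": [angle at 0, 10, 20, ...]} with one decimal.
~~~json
{"bearing_step_deg": 10, "elevation_deg": [5.4, 4.8, 5.2, 4.8, 3.6, 3.6, 4.0, 3.5, 4.1, 4.2, 3.3, 2.2, 1.4, 1.5, -0.3, -0.8, -0.4, -1.0, -1.5, -0.8, 0.6, 1.1, 2.4, 4.2, 6.9, 9.5, 11.5, 13.0, 14.1, 14.4, 13.8, 12.2, 10.0, 8.2, 6.9, 6.0]}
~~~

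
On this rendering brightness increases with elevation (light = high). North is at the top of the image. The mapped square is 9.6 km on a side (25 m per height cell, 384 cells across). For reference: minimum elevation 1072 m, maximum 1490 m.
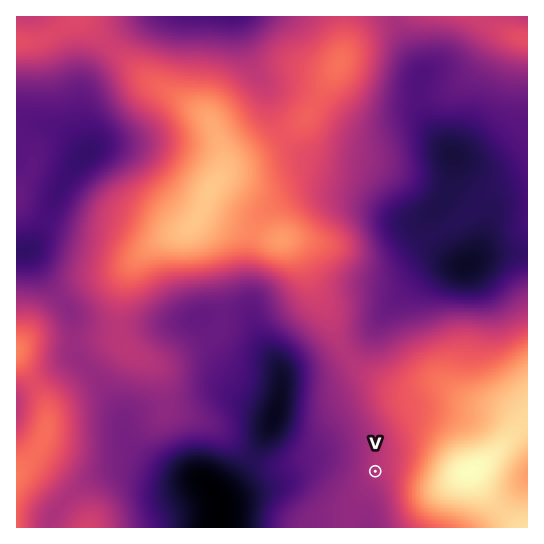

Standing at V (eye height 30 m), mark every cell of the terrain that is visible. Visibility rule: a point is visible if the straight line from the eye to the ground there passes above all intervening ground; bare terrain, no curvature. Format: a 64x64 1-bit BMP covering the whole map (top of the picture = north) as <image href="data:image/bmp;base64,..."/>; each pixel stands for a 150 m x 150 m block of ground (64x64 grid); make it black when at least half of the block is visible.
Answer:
<image width="64" height="64" href="data:image/bmp;base64,Qk0+AgAAAAAAAD4AAAAoAAAAQAAAAEAAAAABAAEAAAAAAAACAAATCwAAEwsAAAIAAAAAAAAA////AAAAAADAf/+AH/+AAOB//8A//4AA8H//wD//wAD8///gf//gAP///+D///AA////4f//+AD////////4AP////////wAf////////AAf///+H//8AB////wP//gAD////Af/8AAP+H/8B//gAA/4P/wH/4AAD/g//gP/gAAP+H/+A/8GAA////4D/AwAH////gH4GAB////+AfAAAP/n//4B4AAA/4f//gPAAAD+B//+B8AAAPwH//4PwAAA/Af////AAAB4B////8AAADgP////wAAAMA/////AAAAAD////8AAAAAP//5/wAAAAA/////AAAAAB////8AAAAAH////wAAAAAP////AAAAAAf///8AAAAAA////4AAAAAA////AAAAAAAf4AAAAAAAAA/gAAAAAAAAB8AAAAAAAAADwAAAAAAAAAPAAAAAAAAAA8AAAAAAAAABwAAAAAAAAADAAAAAAAAAAAAAAAAAAAAAAAAAAAAAAAAAAAAAAAAAAAAAAAAAAAAAAAAAAAAAAAAAAQAAAAAAAAABAAAAAAAAAAcAAAAAAAAAB4AAAAAAAAAPgAAAAAAAAA+AAAAAAAAAD8AAAAAAAAAHwAAAAAAAAAPAAAAAAAAAAMAAAAAAAAAAAAAAAAAAAAAAAAAAAAAAAAAAAAAAAAAAAAAAAAAAAAAAAAA=="/>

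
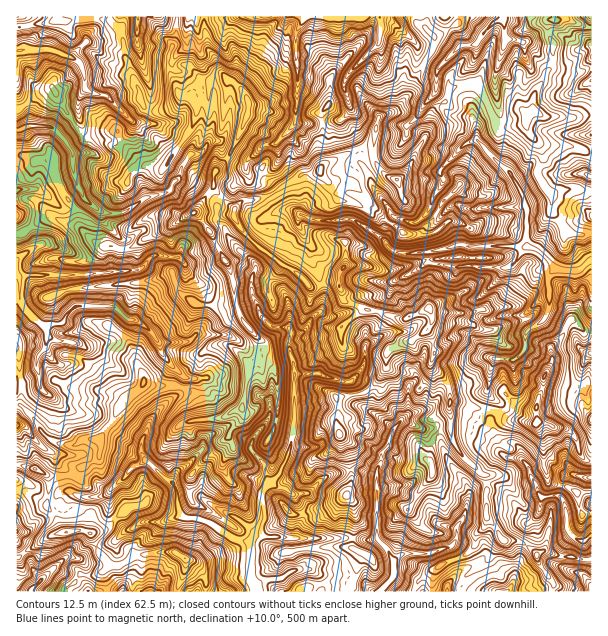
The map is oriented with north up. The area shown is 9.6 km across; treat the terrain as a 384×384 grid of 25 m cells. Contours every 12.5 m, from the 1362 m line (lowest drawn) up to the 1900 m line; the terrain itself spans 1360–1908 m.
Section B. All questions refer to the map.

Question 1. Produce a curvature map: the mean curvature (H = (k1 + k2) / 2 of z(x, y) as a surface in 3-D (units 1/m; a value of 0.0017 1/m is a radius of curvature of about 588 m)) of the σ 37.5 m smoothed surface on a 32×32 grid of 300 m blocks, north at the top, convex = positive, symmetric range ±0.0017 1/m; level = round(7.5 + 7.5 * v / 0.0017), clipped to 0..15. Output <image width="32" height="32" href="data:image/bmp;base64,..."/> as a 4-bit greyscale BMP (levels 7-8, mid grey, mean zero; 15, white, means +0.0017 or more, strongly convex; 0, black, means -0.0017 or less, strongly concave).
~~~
<image width="32" height="32" href="data:image/bmp;base64,Qk12AgAAAAAAAHYAAAAoAAAAIAAAACAAAAABAAQAAAAAAAACAAATCwAAEwsAABAAAAAAAAAAAAAAABEREQAiIiIAMzMzAERERABVVVUAZmZmAHd3dwCIiIgAmZmZAKqqqgC7u7sAzMzMAN3d3QDu7u4A////AJO5lpd6tmZZqLYmuIhle7V3F5qHbbhnszd7hr+ndYhbnGSUueiIZqqYqBUwKnytcEjbtyVVZYVldniGyiy2TguJeKjLRYWTq6unX3lmtp0PmGVUjlo68qEc5iS5dJhkfnyKhkYNTDVLkJRse0qsHyCHV6lUpHnhc9uaB7aZVSsviJu3ZOocZfCZyCyWtnVqeWp1W5GtyuPQralgd5d525S2R3qnNmbHsGuVlWe4d7ha07iZiqZlucD1CoWJiWZ9XLVXhqk3dZnQScLWa0cyj2jSpEe3SLt6oJrw2m50bQ90w3qsgoklnUJ9pEapatoDzBdWUjl6iPDzc43bvIp3ocdP+7iXjGazg8bYONvDiKK3QQAkauR3pHyLU3F5HVd2dm/b2aBCb2TXZdmTA8nGpJShSbiasJh8aHvrD9YCJlbJmqp2yNu0xJUwAcQ9/so7l7l3GAWpt8plrs0feRNHGnZlwau1BpdFuWl3fID6tGubiLO3qsSdLEq4drxw2GGoQqqTSJfESZBHiKpT1gc3mZsmC5tXW1XYRIdqofui2KVUiLa4KHeHqsDYJ/sohZeqqnnDMcWad7mhnwxadohqlUh5xarDp5y3U54aWKSbSmqXeEK4hptXl4KrpFuSpmtZeTRnaTnXhJeFx6tIXRHTG2TKyZs7hpZmdGRZNsfYNru6"/>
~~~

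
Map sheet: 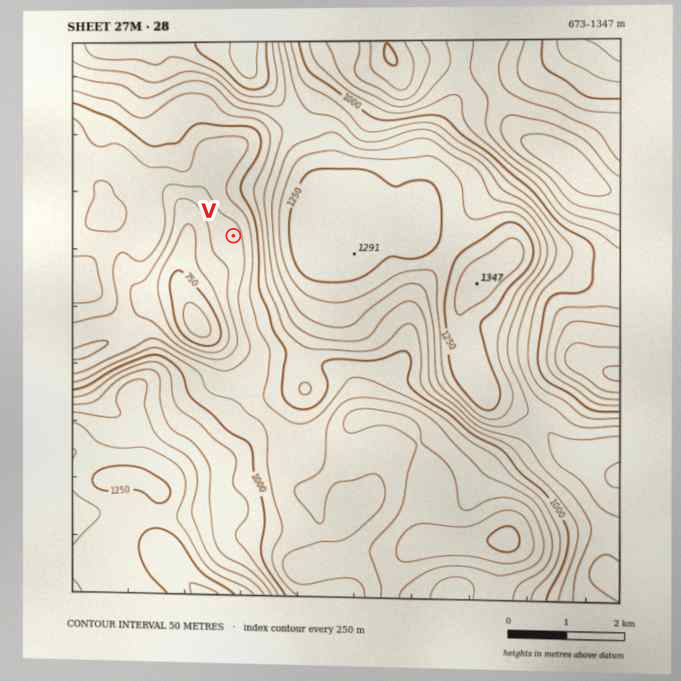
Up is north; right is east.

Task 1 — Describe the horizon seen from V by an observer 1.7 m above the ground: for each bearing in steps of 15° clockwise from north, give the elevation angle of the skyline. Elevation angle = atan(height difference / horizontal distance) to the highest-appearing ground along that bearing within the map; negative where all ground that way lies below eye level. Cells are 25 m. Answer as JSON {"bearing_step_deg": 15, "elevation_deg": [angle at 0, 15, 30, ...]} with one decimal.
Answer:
{"bearing_step_deg": 15, "elevation_deg": [8.0, 9.7, 12.6, 15.8, 18.9, 20.9, 21.3, 20.1, 16.9, 12.5, 7.7, 3.4, 3.4, 4.7, 5.0, 2.6, 0.7, 1.7, 2.3, 2.3, 1.5, 3.3, 5.1, 5.9]}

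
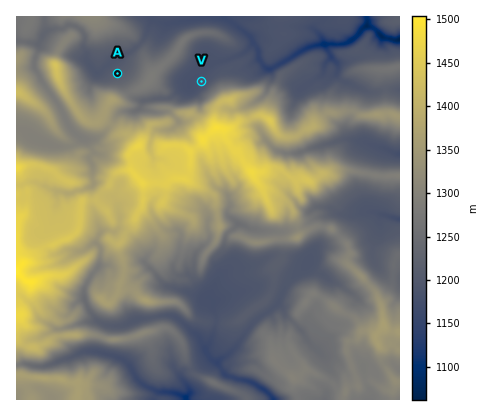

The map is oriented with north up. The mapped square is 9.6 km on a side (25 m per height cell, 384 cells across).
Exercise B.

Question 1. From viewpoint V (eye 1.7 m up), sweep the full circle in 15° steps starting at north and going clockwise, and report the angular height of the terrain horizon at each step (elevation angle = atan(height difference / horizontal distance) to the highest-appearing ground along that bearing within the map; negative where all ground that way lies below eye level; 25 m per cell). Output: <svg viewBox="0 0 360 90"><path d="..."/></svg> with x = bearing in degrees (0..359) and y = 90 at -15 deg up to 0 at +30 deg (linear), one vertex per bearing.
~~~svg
<svg viewBox="0 0 360 90"><path d="M0 54l15 0 15 2 15 3 15-1 15-2 15-6 15-10 15-12 15-5 15 1 15 3 15 8 15-2 15 3 15 8 15 6 15 2 15-1 15 0 15-1 15 0 15 1 15 1"/></svg>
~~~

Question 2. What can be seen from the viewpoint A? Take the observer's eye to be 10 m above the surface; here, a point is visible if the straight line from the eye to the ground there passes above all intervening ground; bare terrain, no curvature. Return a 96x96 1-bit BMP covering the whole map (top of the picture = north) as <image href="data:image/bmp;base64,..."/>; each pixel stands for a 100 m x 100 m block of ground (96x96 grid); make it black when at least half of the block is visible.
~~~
<image width="96" height="96" href="data:image/bmp;base64,Qk2+BAAAAAAAAD4AAAAoAAAAYAAAAGAAAAABAAEAAAAAAIAEAAATCwAAEwsAAAIAAAAAAAAA////AAAAAAAAAAAAAAAAAAAAAAAAAAAAAAAAAAAAAAAAAAAAAAAAAAAAAAAAAAAAAAAAAAAAAAAAAAAAAAAAAAAAAAAAAAAAAAAAAAAAAAAAAAAAAAAAAAAAAAAAAAAAAAAAAAAAAAAAAAAAAAAAAAAAAAAAAAAAAAAAAAAAAAAAAAAAAAAAAAAAAAAAAAAAAAAAAAAAAAAAAAAAAAAAAAAAAAAAAAAAAAAAAAAAAAAAAAAAAAAAAAAAAAAAAAAAAAAAAAAAAAAAAAAAAAAAAAAAAAAAAAAAAAAAAAAAAAAAAAAAAAAAAAAAAAAAAAAAAAAAAAAAAAAAAAAAAAAAAAAAAAAAAAAAAAAAAAAAAAAAAAAAAAAAAAAAAAAAAAAAAAAAAAAAAAAAAAAAAAAAAAAAAAAAAAAAAAAAAAAAAAAAAAAAAAAAAAAAAAAAAAAAAAAAAAAAAAAAAAAAAAAAAAAAAAAAAAAAAAAAAAAAAAAAAAAAAAAAAAAAAAAAAAAAAAAAAAAAAAAAAAAAAAAAAAAAAAAAAAAAAAAAAAAAAAAAAAAAAAAAAAAAAAAAAAAAAAAAAAAAAAAAAAAAAAAAAAAAAAAAAAAAAAAAAAAAAAAAAAAAAAAAAAAAAAAAAAAAAAAAAAAAAAAAAAAAAAAAAAAAAAAAAAAAAAAAAAAAAAAAAAAAAAAAAAAAAAAAAAAAAAAAAAAAAAAAAAAAAAAAAAAAAAAAAAAAAAAAAAAAAAAAAAAAAAAAAAAAAAAAAAAAAAAAAAAAAAAAAAAAAAAAAAAAAAAAAAAAAAAAAAAAAAAAAAAAAAAAAAAAAAAAAAAAAAAAAAAAAAAAAAAAAAAAAAAAAAAAAAAAAAAAAAAAAAAAAAAAAAAAAAAAAAAAAAAAAAAAAAAAAAAAAAAAAAAAAAAAAAAAAAAAAAAAAAAAAAAAAAAAAAAAAAAAAAAAAAAAAAAAAAAAAAAAAAAAAAAAAAAAAAAAAAAAAAAAAAAAAAAAAAAAAAAAAAAAAAAAAAAAAAAAAAAAAAAAAAACAAQAAAAAAAAAAAADAAQAAAAAAAAAAAADgA8AAAAAAAAAAAADgAeAAAAAAAAAAAADgAHAAAAAAAAAAAAB+ADAAAAAAAAAAAAAAADAAAAAAAAAAAAAAAAAAAAAAAAAAAAAAAAAAAAAAAAAAwAAAAAAAAAAAAAAAwAAAAAAAAAAAAAAB4BgAAAAAAAAAAAAB4fgAAAAAAAAAAAAD8/4AAAAAAAAAAAAD//+AAAAAAAAAAAAH///AAAAAAAAAAAAH///gAAAAAAAAAAAP///gAAAAAAAAAAAP///gAAAAAAAAAAAP///gAAAAAAAAAAAP///AAAAAAAAAAAAP///AAAAAAAAAAAAP9/3AAAAAAAAAAAAH//+AAAAAAAAAAAAH//+AAAAAAAAAAAAD7/+AAAAAAAAAAAAB5/8AAAAAAAAAAAAAx/4AAAAAAAAAAAAAB/gAAAAAAAAAAAAAA+AAAAAAAAAAAAAA4AAAAAAAAAAAAAADgAAAAAAAAAAAAA="/>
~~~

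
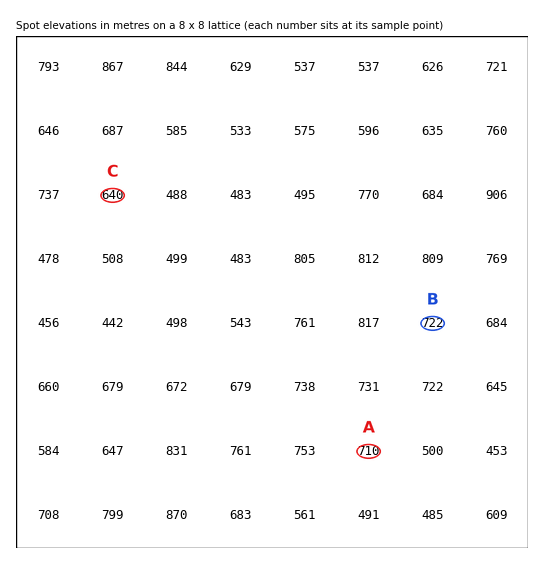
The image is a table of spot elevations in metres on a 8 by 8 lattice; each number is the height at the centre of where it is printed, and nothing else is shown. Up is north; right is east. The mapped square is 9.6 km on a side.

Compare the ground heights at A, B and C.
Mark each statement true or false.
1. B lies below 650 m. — false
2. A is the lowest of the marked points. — false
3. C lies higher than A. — false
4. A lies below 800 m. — true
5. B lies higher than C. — true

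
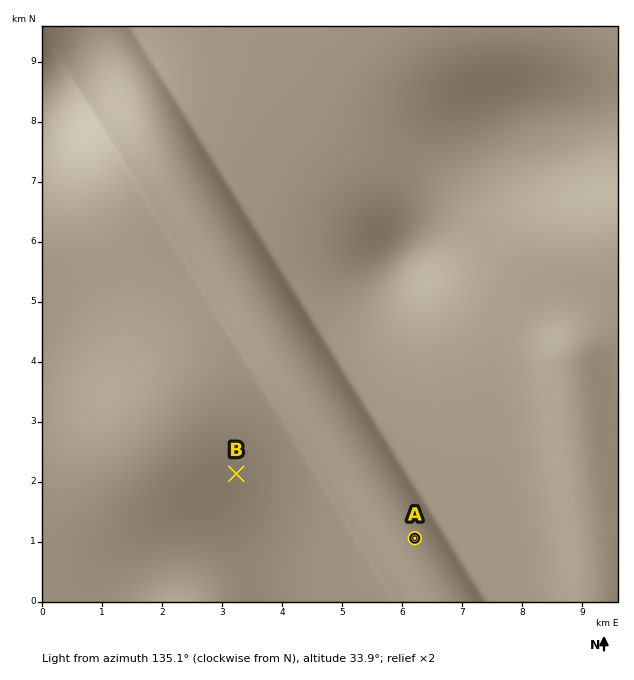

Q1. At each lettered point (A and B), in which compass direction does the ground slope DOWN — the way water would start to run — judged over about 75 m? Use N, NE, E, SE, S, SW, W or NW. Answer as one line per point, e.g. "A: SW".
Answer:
A: SW
B: W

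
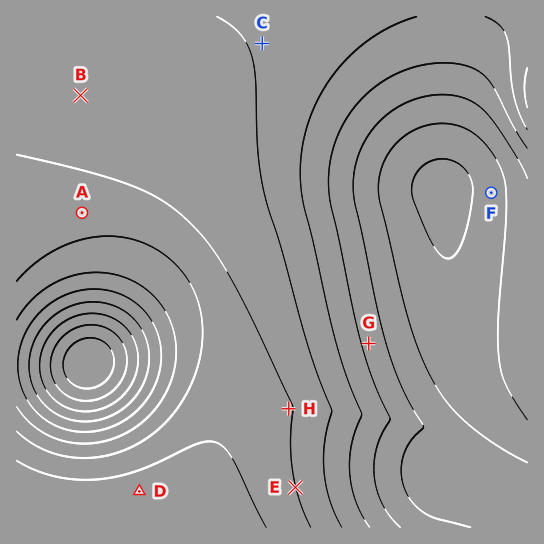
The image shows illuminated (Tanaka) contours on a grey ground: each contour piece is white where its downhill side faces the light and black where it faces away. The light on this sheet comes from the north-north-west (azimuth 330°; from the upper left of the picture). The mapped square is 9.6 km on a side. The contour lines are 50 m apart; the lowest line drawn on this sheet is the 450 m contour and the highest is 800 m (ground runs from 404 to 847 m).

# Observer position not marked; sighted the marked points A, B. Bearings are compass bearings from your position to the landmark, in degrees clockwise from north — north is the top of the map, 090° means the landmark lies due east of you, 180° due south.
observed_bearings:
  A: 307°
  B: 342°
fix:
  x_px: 131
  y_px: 249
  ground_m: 740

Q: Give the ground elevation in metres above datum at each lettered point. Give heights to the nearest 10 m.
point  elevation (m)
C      700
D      820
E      750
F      470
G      580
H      750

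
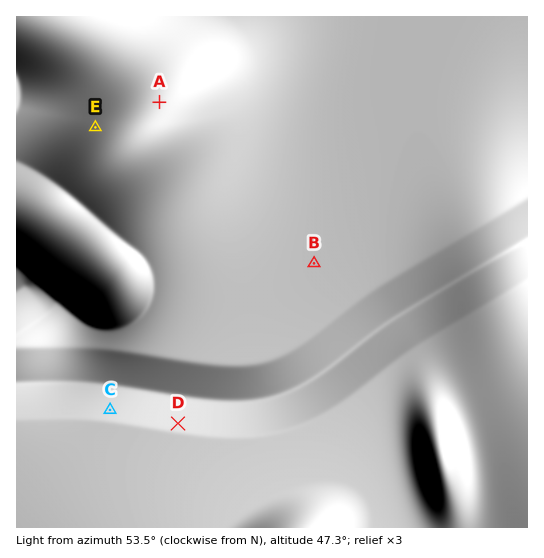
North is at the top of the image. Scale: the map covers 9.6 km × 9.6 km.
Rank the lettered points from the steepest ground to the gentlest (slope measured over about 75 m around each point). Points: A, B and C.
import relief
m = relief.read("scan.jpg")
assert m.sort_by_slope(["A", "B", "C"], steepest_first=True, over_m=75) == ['C', 'A', 'B']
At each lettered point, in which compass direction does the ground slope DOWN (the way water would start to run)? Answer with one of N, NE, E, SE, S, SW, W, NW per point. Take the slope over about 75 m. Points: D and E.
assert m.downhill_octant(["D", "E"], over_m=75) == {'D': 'N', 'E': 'NW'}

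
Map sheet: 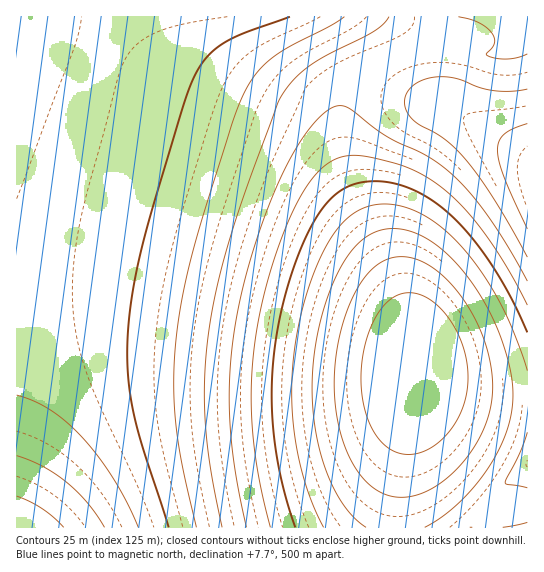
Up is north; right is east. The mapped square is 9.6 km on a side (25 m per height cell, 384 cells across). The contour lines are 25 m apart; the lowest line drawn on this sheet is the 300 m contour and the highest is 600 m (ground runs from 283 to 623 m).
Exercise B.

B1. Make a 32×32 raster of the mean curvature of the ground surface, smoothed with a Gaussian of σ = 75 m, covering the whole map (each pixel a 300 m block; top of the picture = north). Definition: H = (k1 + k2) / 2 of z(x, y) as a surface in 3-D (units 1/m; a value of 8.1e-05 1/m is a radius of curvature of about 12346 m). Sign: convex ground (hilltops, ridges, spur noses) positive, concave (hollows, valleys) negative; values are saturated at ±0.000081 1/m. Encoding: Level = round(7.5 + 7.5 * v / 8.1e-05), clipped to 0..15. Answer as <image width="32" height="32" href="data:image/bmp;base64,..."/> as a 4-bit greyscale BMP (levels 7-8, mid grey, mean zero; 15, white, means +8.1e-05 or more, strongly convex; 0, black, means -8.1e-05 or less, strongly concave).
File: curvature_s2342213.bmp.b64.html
<image width="32" height="32" href="data:image/bmp;base64,Qk12AgAAAAAAAHYAAAAoAAAAIAAAACAAAAABAAQAAAAAAAACAAATCwAAEwsAABAAAAAAAAAAAAAAABEREQAiIiIAMzMzAERERABVVVUAZmZmAHd3dwCIiIgAmZmZAKqqqgC7u7sAzMzMAN3d3QDu7u4A////AGZmd3d3d3d4iImZmZmYK8xmd3d3d3d3eIiJmZmZmVG8d3d3d3d3d3iImZmqqpmTCnd3h3d3d3d4iJmZqqqpmTCIiIh3d3d3eIiZmqqqqpmViIiId3d3d3iImZqqqqqqmYiIh3d3d3d4iJmaqqqqqqmIiHd3d3d3eIiZmqqqqqqqiIh3d3d3d3iImZqqq7uqqoiHd3d3d3d4iJmaqru7u6qId3d3d3d3eIiZmqq7u7uqh3d3d3d3d3eImZqqu7u7und3d3d3d3d3iImaqru7u7p3d3d3d3d3d4iJmqu7u7u6d3d3d3d3d3eIiZqru7u7qXd3d3d3d3d3iImaq7vLuph3d3d3d3d3d3iJmqu7u7qXd3d3d3d3d3d4iZqru7uphnd3d3d3d3d3eImaq7u6mHZ3d3d3d3d3d3iJmqu7qYdld3d3d3d3d3d4iZqqqph2VHd3d3d3d3d3eImZqqmHZVR3d3d3d3d3d4iJmYmYdlVEd3d3d3d3d3eIiZh2d2VVVXd3d3d3d3d3iIiIdUVVVVZ3d3d3d3d3d4iIh2QyRVZnd3d3d3d3d3iZiIdkMiVmeHd3d3d3d3d4i8uYZUMjaIl3d3d3d3d4iIid/6dURGiZd3d3d3d4iIiIiJz//////nd3d3eIiIiIiId3d4mFRXl3d3eIiIiIiHd2ZmVWZUV4"/>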